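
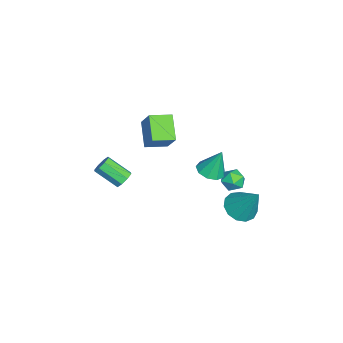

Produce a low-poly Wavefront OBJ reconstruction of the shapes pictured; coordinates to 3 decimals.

v -2.251 3.293 -0.124
v -1.617 3.647 -0.134
v -1.863 2.573 -0.966
v -1.229 2.927 -0.976
v -1.41 2.523 -0.401
v -1.65 2.968 0.119
v -1.83 3.252 -1.219
v -2.07 3.697 -0.699
v -1.357 3.622 -0.811
v -1.098 3.17 -0.306
v -2.382 3.05 -0.794
v -2.123 2.598 -0.289
v -3.033 -2.555 -2.019
v -2.681 -2.339 -1.598
v -3.034 -3.549 -0.68
v -3.387 -3.765 -1.101
v -3.105 -2.188 -1.563
v -3.458 -3.398 -0.645
v -3.487 -2.252 -1.795
v -3.841 -3.462 -0.876
v -3.603 -2.493 -2.158
v -3.957 -3.704 -1.24
v -3.386 -2.771 -2.44
v -3.739 -3.981 -1.522
v -2.962 -2.922 -2.475
v -3.315 -4.132 -1.557
v -2.579 -2.858 -2.244
v -2.933 -4.068 -1.325
v -2.463 -2.616 -1.88
v -2.817 -3.827 -0.962
v -1.391 1.987 0.451
v -0.887 1.414 0.657
v -1.369 2.553 1.969
v -0.614 1.85 0.491
v -0.705 2.349 0.306
v -1.116 2.679 0.189
v -1.657 2.685 0.194
v -2.073 2.364 0.321
v -2.17 1.867 0.508
v -1.903 1.425 0.668
v -1.396 1.247 0.728
v -2.384 3.522 -3.3
v -1.466 3.336 -3.588
v -1.656 4.458 -1.58
v -1.599 3.828 -3.8
v -1.981 4.224 -3.853
v -2.491 4.396 -3.731
v -2.967 4.291 -3.472
v -3.259 3.942 -3.158
v -3.272 3.459 -2.89
v -3.004 2.997 -2.752
v -2.539 2.701 -2.788
v -2.025 2.666 -2.987
v -1.625 2.903 -3.285
v -3.102 -1.492 0.654
v -4.37 -1.757 1.61
v -3.489 -0.329 0.462
v -4.757 -0.595 1.418
v -2.263 -1.005 1.902
v -3.531 -1.271 2.858
v -2.65 0.157 1.71
v -3.918 -0.108 2.666
f 1 12 6
f 1 6 2
f 1 2 8
f 1 8 11
f 1 11 12
f 2 6 10
f 6 12 5
f 12 11 3
f 11 8 7
f 8 2 9
f 4 10 5
f 4 5 3
f 4 3 7
f 4 7 9
f 4 9 10
f 5 10 6
f 3 5 12
f 7 3 11
f 9 7 8
f 10 9 2
f 14 13 17
f 14 17 15
f 15 17 18
f 15 18 16
f 17 13 19
f 17 19 18
f 18 19 20
f 18 20 16
f 19 13 21
f 19 21 20
f 20 21 22
f 20 22 16
f 21 13 23
f 21 23 22
f 22 23 24
f 22 24 16
f 23 13 25
f 23 25 24
f 24 25 26
f 24 26 16
f 25 13 27
f 25 27 26
f 26 27 28
f 26 28 16
f 27 13 29
f 27 29 28
f 28 29 30
f 28 30 16
f 29 13 14
f 29 14 30
f 30 14 15
f 30 15 16
f 32 31 34
f 32 34 33
f 34 31 35
f 34 35 33
f 35 31 36
f 35 36 33
f 36 31 37
f 36 37 33
f 37 31 38
f 37 38 33
f 38 31 39
f 38 39 33
f 39 31 40
f 39 40 33
f 40 31 41
f 40 41 33
f 41 31 32
f 41 32 33
f 43 42 45
f 43 45 44
f 45 42 46
f 45 46 44
f 46 42 47
f 46 47 44
f 47 42 48
f 47 48 44
f 48 42 49
f 48 49 44
f 49 42 50
f 49 50 44
f 50 42 51
f 50 51 44
f 51 42 52
f 51 52 44
f 52 42 53
f 52 53 44
f 53 42 54
f 53 54 44
f 54 42 43
f 54 43 44
f 56 58 55
f 59 56 55
f 55 58 57
f 57 59 55
f 56 62 58
f 60 56 59
f 60 62 56
f 58 62 57
f 61 59 57
f 57 62 61
f 61 60 59
f 62 60 61



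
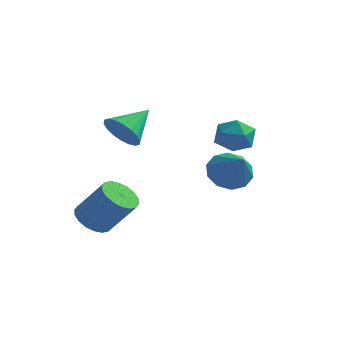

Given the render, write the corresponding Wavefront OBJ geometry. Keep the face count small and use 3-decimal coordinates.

v -2.001 -1.937 0.619
v -1.264 -1.854 0.025
v -1.459 -0.563 1.481
v -1.562 -1.62 -0.162
v -1.947 -1.448 -0.194
v -2.342 -1.372 -0.065
v -2.67 -1.409 0.199
v -2.866 -1.55 0.546
v -2.89 -1.768 0.908
v -2.738 -2.019 1.212
v -2.44 -2.254 1.399
v -2.055 -2.426 1.431
v -1.66 -2.501 1.302
v -1.332 -2.464 1.038
v -1.136 -2.323 0.691
v -1.112 -2.106 0.329
v -2.724 -3.135 -3.874
v -2.271 -2.466 -4.271
v -1.063 -2.376 -2.743
v -1.516 -3.045 -2.346
v -2.552 -2.272 -4.061
v -1.344 -2.182 -2.533
v -2.866 -2.248 -3.814
v -1.658 -2.158 -2.286
v -3.152 -2.4 -3.579
v -1.944 -2.311 -2.051
v -3.354 -2.698 -3.402
v -2.146 -2.608 -1.874
v -3.43 -3.082 -3.319
v -2.222 -2.993 -1.791
v -3.367 -3.477 -3.345
v -2.159 -3.387 -1.817
v -3.177 -3.804 -3.477
v -1.969 -3.714 -1.949
v -2.896 -3.998 -3.687
v -1.688 -3.908 -2.159
v -2.582 -4.022 -3.934
v -1.374 -3.932 -2.406
v -2.296 -3.869 -4.169
v -1.088 -3.78 -2.641
v -2.094 -3.572 -4.346
v -0.886 -3.482 -2.818
v -2.018 -3.187 -4.429
v -0.81 -3.098 -2.901
v -2.081 -2.793 -4.403
v -0.873 -2.703 -2.875
v 1.827 -1.145 1.386
v 2.416 -0.431 1.356
v 2.704 -1.909 0.444
v 3.293 -1.195 0.414
v 3.207 -1.691 1.19
v 2.665 -1.219 1.772
v 2.455 -1.121 0.028
v 1.913 -0.649 0.61
v 2.804 -0.417 0.516
v 3.268 -0.769 1.235
v 1.852 -1.571 0.565
v 2.316 -1.923 1.284
v 1.327 1.235 -2.143
v 2.182 1.671 -2.518
v 2.333 0.265 -0.977
v 1.971 2.031 -2.037
v 1.515 2.087 -1.597
v 0.987 1.818 -1.365
v 0.588 1.325 -1.431
v 0.472 0.798 -1.769
v 0.683 0.438 -2.25
v 1.139 0.382 -2.69
v 1.667 0.652 -2.921
v 2.066 1.144 -2.855
f 2 1 4
f 2 4 3
f 4 1 5
f 4 5 3
f 5 1 6
f 5 6 3
f 6 1 7
f 6 7 3
f 7 1 8
f 7 8 3
f 8 1 9
f 8 9 3
f 9 1 10
f 9 10 3
f 10 1 11
f 10 11 3
f 11 1 12
f 11 12 3
f 12 1 13
f 12 13 3
f 13 1 14
f 13 14 3
f 14 1 15
f 14 15 3
f 15 1 16
f 15 16 3
f 16 1 2
f 16 2 3
f 18 17 21
f 18 21 19
f 19 21 22
f 19 22 20
f 21 17 23
f 21 23 22
f 22 23 24
f 22 24 20
f 23 17 25
f 23 25 24
f 24 25 26
f 24 26 20
f 25 17 27
f 25 27 26
f 26 27 28
f 26 28 20
f 27 17 29
f 27 29 28
f 28 29 30
f 28 30 20
f 29 17 31
f 29 31 30
f 30 31 32
f 30 32 20
f 31 17 33
f 31 33 32
f 32 33 34
f 32 34 20
f 33 17 35
f 33 35 34
f 34 35 36
f 34 36 20
f 35 17 37
f 35 37 36
f 36 37 38
f 36 38 20
f 37 17 39
f 37 39 38
f 38 39 40
f 38 40 20
f 39 17 41
f 39 41 40
f 40 41 42
f 40 42 20
f 41 17 43
f 41 43 42
f 42 43 44
f 42 44 20
f 43 17 45
f 43 45 44
f 44 45 46
f 44 46 20
f 45 17 18
f 45 18 46
f 46 18 19
f 46 19 20
f 47 58 52
f 47 52 48
f 47 48 54
f 47 54 57
f 47 57 58
f 48 52 56
f 52 58 51
f 58 57 49
f 57 54 53
f 54 48 55
f 50 56 51
f 50 51 49
f 50 49 53
f 50 53 55
f 50 55 56
f 51 56 52
f 49 51 58
f 53 49 57
f 55 53 54
f 56 55 48
f 60 59 62
f 60 62 61
f 62 59 63
f 62 63 61
f 63 59 64
f 63 64 61
f 64 59 65
f 64 65 61
f 65 59 66
f 65 66 61
f 66 59 67
f 66 67 61
f 67 59 68
f 67 68 61
f 68 59 69
f 68 69 61
f 69 59 70
f 69 70 61
f 70 59 60
f 70 60 61



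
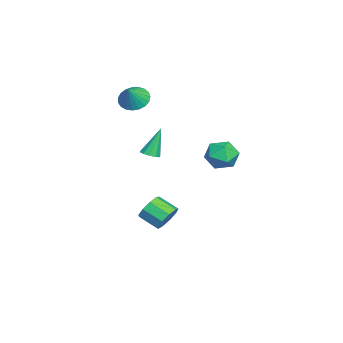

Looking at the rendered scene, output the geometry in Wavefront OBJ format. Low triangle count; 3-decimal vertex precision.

v 0.281 -0.832 0.812
v 0.831 -0.791 0.956
v -0.201 -0.308 2.508
v 0.728 -0.479 0.83
v 0.454 -0.302 0.697
v 0.114 -0.327 0.608
v -0.162 -0.546 0.597
v -0.269 -0.874 0.668
v -0.165 -1.186 0.794
v 0.109 -1.363 0.927
v 0.449 -1.338 1.016
v 0.725 -1.119 1.027
v 0.211 0.086 -3.996
v 0.881 -0.374 -4.306
v 0.439 -1.445 -3.675
v -0.231 -0.986 -3.364
v 1.028 -0.127 -3.785
v 0.586 -1.198 -3.153
v 0.792 0.219 -3.362
v 0.35 -0.852 -2.731
v 0.285 0.503 -3.236
v -0.157 -0.568 -2.604
v -0.257 0.592 -3.465
v -0.699 -0.48 -2.834
v -0.58 0.443 -3.943
v -1.022 -0.628 -3.311
v -0.533 0.128 -4.445
v -0.975 -0.944 -3.813
v -0.137 -0.208 -4.737
v -0.579 -1.279 -4.105
v 0.421 -0.406 -4.682
v -0.021 -1.477 -4.051
v 2.43 3.71 2.082
v 3.25 4.033 2.528
v 3.03 2.227 2.052
v 3.85 2.55 2.498
v 2.995 2.524 2.994
v 2.625 3.44 3.012
v 3.655 2.82 1.568
v 3.285 3.736 1.586
v 4.008 3.483 2.211
v 3.6 3.3 3.092
v 2.68 2.96 1.488
v 2.272 2.777 2.369
v -4.121 -2.226 2.923
v -3.527 -2.583 2.333
v -3.239 -2.434 3.937
v -3.433 -2.216 2.327
v -3.459 -1.851 2.424
v -3.599 -1.551 2.607
v -3.829 -1.368 2.845
v -4.11 -1.333 3.096
v -4.393 -1.453 3.317
v -4.628 -1.706 3.47
v -4.776 -2.049 3.529
v -4.811 -2.423 3.482
v -4.726 -2.763 3.339
v -4.537 -3.01 3.124
v -4.276 -3.122 2.874
v -3.988 -3.078 2.633
v -3.723 -2.888 2.441
f 2 1 4
f 2 4 3
f 4 1 5
f 4 5 3
f 5 1 6
f 5 6 3
f 6 1 7
f 6 7 3
f 7 1 8
f 7 8 3
f 8 1 9
f 8 9 3
f 9 1 10
f 9 10 3
f 10 1 11
f 10 11 3
f 11 1 12
f 11 12 3
f 12 1 2
f 12 2 3
f 14 13 17
f 14 17 15
f 15 17 18
f 15 18 16
f 17 13 19
f 17 19 18
f 18 19 20
f 18 20 16
f 19 13 21
f 19 21 20
f 20 21 22
f 20 22 16
f 21 13 23
f 21 23 22
f 22 23 24
f 22 24 16
f 23 13 25
f 23 25 24
f 24 25 26
f 24 26 16
f 25 13 27
f 25 27 26
f 26 27 28
f 26 28 16
f 27 13 29
f 27 29 28
f 28 29 30
f 28 30 16
f 29 13 31
f 29 31 30
f 30 31 32
f 30 32 16
f 31 13 14
f 31 14 32
f 32 14 15
f 32 15 16
f 33 44 38
f 33 38 34
f 33 34 40
f 33 40 43
f 33 43 44
f 34 38 42
f 38 44 37
f 44 43 35
f 43 40 39
f 40 34 41
f 36 42 37
f 36 37 35
f 36 35 39
f 36 39 41
f 36 41 42
f 37 42 38
f 35 37 44
f 39 35 43
f 41 39 40
f 42 41 34
f 46 45 48
f 46 48 47
f 48 45 49
f 48 49 47
f 49 45 50
f 49 50 47
f 50 45 51
f 50 51 47
f 51 45 52
f 51 52 47
f 52 45 53
f 52 53 47
f 53 45 54
f 53 54 47
f 54 45 55
f 54 55 47
f 55 45 56
f 55 56 47
f 56 45 57
f 56 57 47
f 57 45 58
f 57 58 47
f 58 45 59
f 58 59 47
f 59 45 60
f 59 60 47
f 60 45 61
f 60 61 47
f 61 45 46
f 61 46 47



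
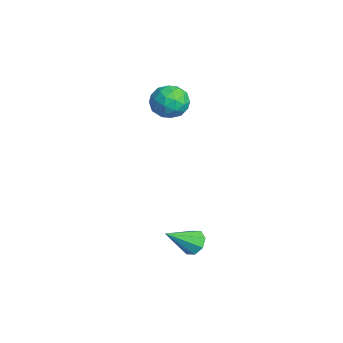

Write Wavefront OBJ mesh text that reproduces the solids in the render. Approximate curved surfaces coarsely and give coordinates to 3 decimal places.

v -3.388 2.073 0.673
v -3.049 2.506 1.131
v -2.911 1.154 1.189
v -2.572 1.587 1.647
v -3.283 1.515 1.681
v -3.578 2.083 1.363
v -2.382 1.577 0.957
v -2.677 2.145 0.639
v -2.428 2.199 1.307
v -2.985 2.161 1.754
v -2.975 1.499 0.566
v -3.532 1.461 1.013
v -3.261 2.37 0.857
v -2.699 1.29 1.463
v -3.117 1.248 1.483
v -2.918 1.502 1.752
v -3.571 2.122 0.993
v -3.372 2.376 1.262
v -3.509 1.794 1.585
v -2.588 1.284 1.058
v -2.389 1.538 1.327
v -3.042 2.158 0.568
v -2.843 2.412 0.837
v -2.451 1.866 0.735
v -2.696 2.444 1.229
v -2.416 1.904 1.532
v -2.304 1.898 1.127
v -2.478 2.232 0.94
v -3.024 2.422 1.492
v -2.743 1.881 1.795
v -3.161 1.839 1.816
v -3.334 2.173 1.628
v -2.658 2.241 1.595
v -3.217 1.779 0.525
v -2.936 1.238 0.828
v -2.626 1.487 0.692
v -2.799 1.821 0.504
v -3.544 1.756 0.788
v -3.264 1.216 1.091
v -3.482 1.428 1.38
v -3.656 1.762 1.193
v -3.302 1.419 0.725
v 1.206 1.648 -2.783
v 1.641 1.581 -3.021
v 1.474 0.672 -2.017
v 1.672 1.822 -2.725
v 1.43 1.961 -2.463
v 1.057 1.917 -2.388
v 0.772 1.716 -2.545
v 0.741 1.475 -2.841
v 0.982 1.336 -3.103
v 1.355 1.38 -3.178
f 1 38 17
f 38 12 41
f 17 41 6
f 38 41 17
f 1 17 13
f 17 6 18
f 13 18 2
f 17 18 13
f 1 13 22
f 13 2 23
f 22 23 8
f 13 23 22
f 1 22 34
f 22 8 37
f 34 37 11
f 22 37 34
f 1 34 38
f 34 11 42
f 38 42 12
f 34 42 38
f 2 18 29
f 18 6 32
f 29 32 10
f 18 32 29
f 6 41 19
f 41 12 40
f 19 40 5
f 41 40 19
f 12 42 39
f 42 11 35
f 39 35 3
f 42 35 39
f 11 37 36
f 37 8 24
f 36 24 7
f 37 24 36
f 8 23 28
f 23 2 25
f 28 25 9
f 23 25 28
f 4 30 16
f 30 10 31
f 16 31 5
f 30 31 16
f 4 16 14
f 16 5 15
f 14 15 3
f 16 15 14
f 4 14 21
f 14 3 20
f 21 20 7
f 14 20 21
f 4 21 26
f 21 7 27
f 26 27 9
f 21 27 26
f 4 26 30
f 26 9 33
f 30 33 10
f 26 33 30
f 5 31 19
f 31 10 32
f 19 32 6
f 31 32 19
f 3 15 39
f 15 5 40
f 39 40 12
f 15 40 39
f 7 20 36
f 20 3 35
f 36 35 11
f 20 35 36
f 9 27 28
f 27 7 24
f 28 24 8
f 27 24 28
f 10 33 29
f 33 9 25
f 29 25 2
f 33 25 29
f 44 43 46
f 44 46 45
f 46 43 47
f 46 47 45
f 47 43 48
f 47 48 45
f 48 43 49
f 48 49 45
f 49 43 50
f 49 50 45
f 50 43 51
f 50 51 45
f 51 43 52
f 51 52 45
f 52 43 44
f 52 44 45



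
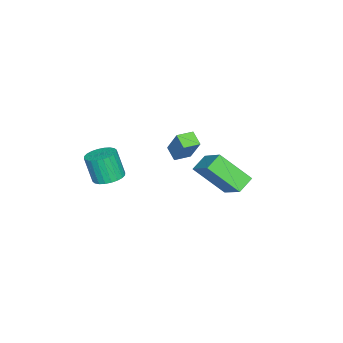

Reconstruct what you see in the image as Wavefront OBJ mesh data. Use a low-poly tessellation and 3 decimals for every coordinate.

v -1.167 1.994 -0.363
v -1.998 2.306 0.098
v -1.375 3.54 -1.784
v -2.205 3.852 -1.322
v -0.175 3.088 0.682
v -1.005 3.4 1.144
v -0.382 4.634 -0.738
v -1.213 4.946 -0.277
v 3.48 -0.304 1.679
v 3.896 0.301 1.913
v 3.776 -0.152 3.296
v 3.36 -0.756 3.061
v 3.618 0.413 1.925
v 3.497 -0.04 3.308
v 3.318 0.416 1.9
v 3.198 -0.037 3.283
v 3.044 0.309 1.841
v 2.923 -0.143 3.224
v 2.835 0.11 1.758
v 2.715 -0.343 3.14
v 2.725 -0.153 1.662
v 2.605 -0.606 3.045
v 2.73 -0.439 1.569
v 2.61 -0.891 2.952
v 2.849 -0.704 1.493
v 2.729 -1.157 2.875
v 3.064 -0.908 1.444
v 2.944 -1.361 2.827
v 3.343 -1.02 1.432
v 3.222 -1.473 2.815
v 3.642 -1.023 1.457
v 3.522 -1.476 2.84
v 3.917 -0.917 1.516
v 3.796 -1.369 2.899
v 4.125 -0.717 1.6
v 4.005 -1.17 2.982
v 4.235 -0.454 1.695
v 4.115 -0.907 3.078
v 4.23 -0.169 1.788
v 4.11 -0.621 3.171
v 4.111 0.097 1.865
v 3.991 -0.356 3.247
v -3.057 1.188 -0.947
v -3.554 0.635 -0.516
v -2.602 1.85 0.425
v -3.098 1.296 0.857
v -2.362 0.604 -0.897
v -2.858 0.05 -0.465
v -1.906 1.265 0.476
v -2.403 0.712 0.907
f 2 4 1
f 5 2 1
f 1 4 3
f 3 5 1
f 2 8 4
f 6 2 5
f 6 8 2
f 4 8 3
f 7 5 3
f 3 8 7
f 7 6 5
f 8 6 7
f 10 9 13
f 10 13 11
f 11 13 14
f 11 14 12
f 13 9 15
f 13 15 14
f 14 15 16
f 14 16 12
f 15 9 17
f 15 17 16
f 16 17 18
f 16 18 12
f 17 9 19
f 17 19 18
f 18 19 20
f 18 20 12
f 19 9 21
f 19 21 20
f 20 21 22
f 20 22 12
f 21 9 23
f 21 23 22
f 22 23 24
f 22 24 12
f 23 9 25
f 23 25 24
f 24 25 26
f 24 26 12
f 25 9 27
f 25 27 26
f 26 27 28
f 26 28 12
f 27 9 29
f 27 29 28
f 28 29 30
f 28 30 12
f 29 9 31
f 29 31 30
f 30 31 32
f 30 32 12
f 31 9 33
f 31 33 32
f 32 33 34
f 32 34 12
f 33 9 35
f 33 35 34
f 34 35 36
f 34 36 12
f 35 9 37
f 35 37 36
f 36 37 38
f 36 38 12
f 37 9 39
f 37 39 38
f 38 39 40
f 38 40 12
f 39 9 41
f 39 41 40
f 40 41 42
f 40 42 12
f 41 9 10
f 41 10 42
f 42 10 11
f 42 11 12
f 44 46 43
f 47 44 43
f 43 46 45
f 45 47 43
f 44 50 46
f 48 44 47
f 48 50 44
f 46 50 45
f 49 47 45
f 45 50 49
f 49 48 47
f 50 48 49



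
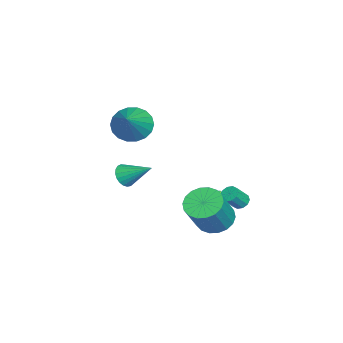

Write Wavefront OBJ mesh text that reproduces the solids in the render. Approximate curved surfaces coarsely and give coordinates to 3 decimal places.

v 0.204 3.61 -2.555
v 0.542 3.978 -2.549
v 1.074 3.478 -1.74
v 0.736 3.11 -1.745
v 0.315 4.054 -2.353
v 0.847 3.554 -1.544
v 0.046 3.96 -2.234
v 0.578 3.46 -1.425
v -0.163 3.733 -2.238
v 0.369 3.232 -1.429
v -0.232 3.458 -2.362
v 0.3 2.958 -1.553
v -0.134 3.242 -2.56
v 0.398 2.742 -1.751
v 0.093 3.166 -2.756
v 0.625 2.666 -1.947
v 0.362 3.26 -2.875
v 0.894 2.76 -2.066
v 0.571 3.488 -2.871
v 1.103 2.987 -2.062
v 0.64 3.762 -2.747
v 1.172 3.262 -1.938
v -1.821 -2.37 -2.45
v -1.36 -2.776 -2.074
v -1.339 -0.95 -1.51
v -1.19 -2.683 -2.302
v -1.129 -2.535 -2.556
v -1.187 -2.36 -2.791
v -1.356 -2.186 -2.967
v -1.605 -2.044 -3.054
v -1.891 -1.958 -3.036
v -2.165 -1.944 -2.917
v -2.38 -2.003 -2.717
v -2.498 -2.126 -2.471
v -2.5 -2.291 -2.221
v -2.383 -2.469 -2.011
v -2.17 -2.631 -1.877
v -1.897 -2.747 -1.841
v -1.61 -2.798 -1.911
v 3.188 2.727 -1.924
v 3.876 3.358 -2.224
v 5.019 2.925 -0.516
v 4.332 2.293 -0.216
v 3.612 3.608 -1.983
v 4.755 3.175 -0.276
v 3.264 3.684 -1.731
v 4.407 3.251 -0.024
v 2.901 3.571 -1.517
v 4.044 3.138 0.19
v 2.595 3.29 -1.384
v 3.739 2.857 0.324
v 2.407 2.897 -1.357
v 3.55 2.464 0.35
v 2.374 2.471 -1.443
v 3.517 2.038 0.265
v 2.501 2.095 -1.624
v 3.644 1.662 0.084
v 2.765 1.845 -1.864
v 3.908 1.412 -0.157
v 3.113 1.769 -2.116
v 4.256 1.336 -0.409
v 3.476 1.882 -2.33
v 4.619 1.449 -0.623
v 3.781 2.163 -2.464
v 4.925 1.73 -0.756
v 3.97 2.556 -2.49
v 5.113 2.123 -0.783
v 4.003 2.982 -2.405
v 5.146 2.549 -0.697
v 1.17 -1.481 2.914
v 1.79 -1.634 2.093
v 2.91 -1.459 4.226
v 1.765 -1.173 2.119
v 1.623 -0.772 2.302
v 1.39 -0.512 2.606
v 1.114 -0.444 2.971
v 0.849 -0.581 3.325
v 0.647 -0.896 3.597
v 0.549 -1.327 3.734
v 0.574 -1.788 3.709
v 0.717 -2.189 3.526
v 0.949 -2.449 3.222
v 1.225 -2.518 2.857
v 1.49 -2.381 2.503
v 1.692 -2.065 2.231
v 0.309 3.063 -2.73
v 0.721 2.491 -3.279
v -0.761 2.109 -2.541
v -0.349 1.537 -3.09
v 0.003 1.72 -2.289
v 0.665 2.31 -2.406
v -0.705 2.29 -3.414
v -0.043 2.88 -3.531
v 0.095 2.014 -3.702
v 0.532 1.661 -3.007
v -0.572 2.939 -2.813
v -0.135 2.586 -2.118
f 2 1 5
f 2 5 3
f 3 5 6
f 3 6 4
f 5 1 7
f 5 7 6
f 6 7 8
f 6 8 4
f 7 1 9
f 7 9 8
f 8 9 10
f 8 10 4
f 9 1 11
f 9 11 10
f 10 11 12
f 10 12 4
f 11 1 13
f 11 13 12
f 12 13 14
f 12 14 4
f 13 1 15
f 13 15 14
f 14 15 16
f 14 16 4
f 15 1 17
f 15 17 16
f 16 17 18
f 16 18 4
f 17 1 19
f 17 19 18
f 18 19 20
f 18 20 4
f 19 1 21
f 19 21 20
f 20 21 22
f 20 22 4
f 21 1 2
f 21 2 22
f 22 2 3
f 22 3 4
f 24 23 26
f 24 26 25
f 26 23 27
f 26 27 25
f 27 23 28
f 27 28 25
f 28 23 29
f 28 29 25
f 29 23 30
f 29 30 25
f 30 23 31
f 30 31 25
f 31 23 32
f 31 32 25
f 32 23 33
f 32 33 25
f 33 23 34
f 33 34 25
f 34 23 35
f 34 35 25
f 35 23 36
f 35 36 25
f 36 23 37
f 36 37 25
f 37 23 38
f 37 38 25
f 38 23 39
f 38 39 25
f 39 23 24
f 39 24 25
f 41 40 44
f 41 44 42
f 42 44 45
f 42 45 43
f 44 40 46
f 44 46 45
f 45 46 47
f 45 47 43
f 46 40 48
f 46 48 47
f 47 48 49
f 47 49 43
f 48 40 50
f 48 50 49
f 49 50 51
f 49 51 43
f 50 40 52
f 50 52 51
f 51 52 53
f 51 53 43
f 52 40 54
f 52 54 53
f 53 54 55
f 53 55 43
f 54 40 56
f 54 56 55
f 55 56 57
f 55 57 43
f 56 40 58
f 56 58 57
f 57 58 59
f 57 59 43
f 58 40 60
f 58 60 59
f 59 60 61
f 59 61 43
f 60 40 62
f 60 62 61
f 61 62 63
f 61 63 43
f 62 40 64
f 62 64 63
f 63 64 65
f 63 65 43
f 64 40 66
f 64 66 65
f 65 66 67
f 65 67 43
f 66 40 68
f 66 68 67
f 67 68 69
f 67 69 43
f 68 40 41
f 68 41 69
f 69 41 42
f 69 42 43
f 71 70 73
f 71 73 72
f 73 70 74
f 73 74 72
f 74 70 75
f 74 75 72
f 75 70 76
f 75 76 72
f 76 70 77
f 76 77 72
f 77 70 78
f 77 78 72
f 78 70 79
f 78 79 72
f 79 70 80
f 79 80 72
f 80 70 81
f 80 81 72
f 81 70 82
f 81 82 72
f 82 70 83
f 82 83 72
f 83 70 84
f 83 84 72
f 84 70 85
f 84 85 72
f 85 70 71
f 85 71 72
f 86 97 91
f 86 91 87
f 86 87 93
f 86 93 96
f 86 96 97
f 87 91 95
f 91 97 90
f 97 96 88
f 96 93 92
f 93 87 94
f 89 95 90
f 89 90 88
f 89 88 92
f 89 92 94
f 89 94 95
f 90 95 91
f 88 90 97
f 92 88 96
f 94 92 93
f 95 94 87



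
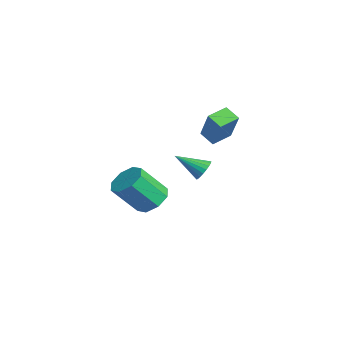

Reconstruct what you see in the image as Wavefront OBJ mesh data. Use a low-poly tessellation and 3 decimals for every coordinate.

v 0.401 0.324 1.463
v 1.512 0.408 3.148
v -0.091 1.384 1.735
v 1.02 1.468 3.42
v 1.1 0.772 0.98
v 2.211 0.856 2.665
v 0.608 1.832 1.252
v 1.719 1.916 2.937
v -2.124 -1.543 -4.258
v -1.065 -1.486 -4.228
v -1.038 -2.881 -2.553
v -2.096 -2.937 -2.582
v -1.419 -0.928 -3.757
v -1.392 -2.323 -2.082
v -2.186 -0.73 -3.58
v -2.159 -2.125 -1.905
v -2.916 -1.008 -3.799
v -2.889 -2.402 -2.124
v -3.182 -1.599 -4.287
v -3.155 -2.994 -2.612
v -2.828 -2.157 -4.758
v -2.801 -3.552 -3.083
v -2.061 -2.355 -4.935
v -2.034 -3.75 -3.26
v -1.331 -2.078 -4.716
v -1.304 -3.472 -3.041
v 3.297 -0.266 0.311
v 3.502 0.022 0.868
v 2.743 -1.574 1.189
v 3.245 0.116 0.846
v 2.997 0.144 0.732
v 2.801 0.101 0.545
v 2.691 -0.005 0.317
v 2.685 -0.157 0.088
v 2.786 -0.327 -0.102
v 2.974 -0.487 -0.221
v 3.219 -0.609 -0.248
v 3.477 -0.671 -0.179
v 3.704 -0.664 -0.024
v 3.86 -0.587 0.188
v 3.92 -0.456 0.421
v 3.871 -0.291 0.635
v 3.723 -0.122 0.794
f 2 4 1
f 5 2 1
f 1 4 3
f 3 5 1
f 2 8 4
f 6 2 5
f 6 8 2
f 4 8 3
f 7 5 3
f 3 8 7
f 7 6 5
f 8 6 7
f 10 9 13
f 10 13 11
f 11 13 14
f 11 14 12
f 13 9 15
f 13 15 14
f 14 15 16
f 14 16 12
f 15 9 17
f 15 17 16
f 16 17 18
f 16 18 12
f 17 9 19
f 17 19 18
f 18 19 20
f 18 20 12
f 19 9 21
f 19 21 20
f 20 21 22
f 20 22 12
f 21 9 23
f 21 23 22
f 22 23 24
f 22 24 12
f 23 9 25
f 23 25 24
f 24 25 26
f 24 26 12
f 25 9 10
f 25 10 26
f 26 10 11
f 26 11 12
f 28 27 30
f 28 30 29
f 30 27 31
f 30 31 29
f 31 27 32
f 31 32 29
f 32 27 33
f 32 33 29
f 33 27 34
f 33 34 29
f 34 27 35
f 34 35 29
f 35 27 36
f 35 36 29
f 36 27 37
f 36 37 29
f 37 27 38
f 37 38 29
f 38 27 39
f 38 39 29
f 39 27 40
f 39 40 29
f 40 27 41
f 40 41 29
f 41 27 42
f 41 42 29
f 42 27 43
f 42 43 29
f 43 27 28
f 43 28 29



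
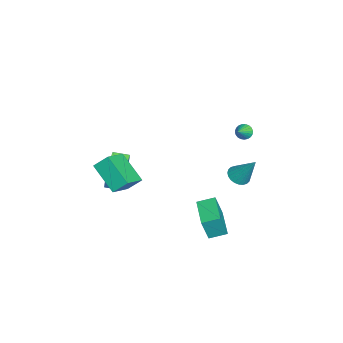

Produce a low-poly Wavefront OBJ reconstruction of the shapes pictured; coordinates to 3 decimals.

v -4.251 3.277 2.097
v -3.988 3.107 1.608
v -3.409 3.003 2.643
v -3.922 3.339 1.623
v -3.914 3.56 1.719
v -3.963 3.732 1.881
v -4.062 3.825 2.08
v -4.194 3.823 2.282
v -4.336 3.727 2.452
v -4.463 3.553 2.56
v -4.553 3.331 2.589
v -4.591 3.1 2.532
v -4.57 2.899 2.4
v -4.494 2.764 2.215
v -4.376 2.717 2.01
v -4.236 2.767 1.82
v -4.099 2.905 1.678
v 2.07 1.746 -1.149
v 2.34 1.35 0.357
v 1.803 2.805 -0.822
v 2.072 2.409 0.683
v 4.128 2.331 -1.363
v 4.397 1.935 0.142
v 3.86 3.39 -1.037
v 4.13 2.994 0.469
v -2.867 3.179 -0.927
v -2.283 3.513 -1.322
v -2.273 4.241 0.847
v -2.507 3.714 -1.367
v -2.786 3.833 -1.345
v -3.077 3.853 -1.259
v -3.337 3.77 -1.123
v -3.524 3.597 -0.957
v -3.612 3.361 -0.786
v -3.586 3.097 -0.637
v -3.451 2.846 -0.532
v -3.226 2.645 -0.487
v -2.947 2.526 -0.509
v -2.656 2.506 -0.594
v -2.396 2.589 -0.73
v -2.209 2.761 -0.897
v -2.121 2.998 -1.067
v -2.147 3.262 -1.217
v -1.732 -4.497 -0.316
v -1.109 -4.219 1.628
v -1.739 -3.458 -0.462
v -1.116 -3.179 1.481
v -0.064 -4.561 -0.841
v 0.559 -4.282 1.102
v -0.071 -3.521 -0.988
v 0.552 -3.243 0.956
v 2.617 -3.734 3.42
v 2.537 -2.899 4.221
v 3.779 -2.408 2.155
v 3.698 -1.573 2.956
v 4.082 -4.307 4.164
v 4.001 -3.472 4.965
v 5.243 -2.981 2.899
v 5.163 -2.146 3.7
f 2 1 4
f 2 4 3
f 4 1 5
f 4 5 3
f 5 1 6
f 5 6 3
f 6 1 7
f 6 7 3
f 7 1 8
f 7 8 3
f 8 1 9
f 8 9 3
f 9 1 10
f 9 10 3
f 10 1 11
f 10 11 3
f 11 1 12
f 11 12 3
f 12 1 13
f 12 13 3
f 13 1 14
f 13 14 3
f 14 1 15
f 14 15 3
f 15 1 16
f 15 16 3
f 16 1 17
f 16 17 3
f 17 1 2
f 17 2 3
f 19 21 18
f 22 19 18
f 18 21 20
f 20 22 18
f 19 25 21
f 23 19 22
f 23 25 19
f 21 25 20
f 24 22 20
f 20 25 24
f 24 23 22
f 25 23 24
f 27 26 29
f 27 29 28
f 29 26 30
f 29 30 28
f 30 26 31
f 30 31 28
f 31 26 32
f 31 32 28
f 32 26 33
f 32 33 28
f 33 26 34
f 33 34 28
f 34 26 35
f 34 35 28
f 35 26 36
f 35 36 28
f 36 26 37
f 36 37 28
f 37 26 38
f 37 38 28
f 38 26 39
f 38 39 28
f 39 26 40
f 39 40 28
f 40 26 41
f 40 41 28
f 41 26 42
f 41 42 28
f 42 26 43
f 42 43 28
f 43 26 27
f 43 27 28
f 45 47 44
f 48 45 44
f 44 47 46
f 46 48 44
f 45 51 47
f 49 45 48
f 49 51 45
f 47 51 46
f 50 48 46
f 46 51 50
f 50 49 48
f 51 49 50
f 53 55 52
f 56 53 52
f 52 55 54
f 54 56 52
f 53 59 55
f 57 53 56
f 57 59 53
f 55 59 54
f 58 56 54
f 54 59 58
f 58 57 56
f 59 57 58



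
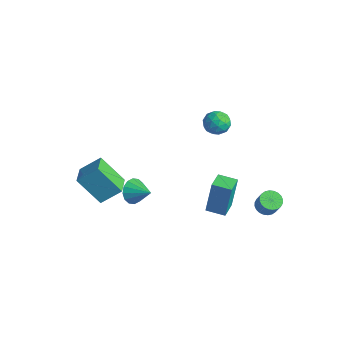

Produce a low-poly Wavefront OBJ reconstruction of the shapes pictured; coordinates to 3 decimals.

v 2.994 0.269 0.017
v 2.97 0.657 1.897
v 3.846 0.872 -0.097
v 3.822 1.26 1.783
v 3.678 -0.66 0.217
v 3.654 -0.272 2.097
v 4.53 -0.057 0.103
v 4.506 0.331 1.983
v 1.02 -3.216 1.178
v 1.398 -3.434 0.531
v 2.1 -2.904 1.702
v 1.312 -3.043 0.475
v 1.148 -2.699 0.608
v 0.95 -2.493 0.893
v 0.771 -2.481 1.255
v 0.658 -2.666 1.596
v 0.643 -2.998 1.825
v 0.729 -3.388 1.88
v 0.893 -3.733 1.748
v 1.091 -3.939 1.462
v 1.27 -3.951 1.101
v 1.382 -3.766 0.76
v -0.302 2.21 3.287
v -0.028 2.637 2.683
v 0.808 2.363 3.897
v 1.082 2.79 3.293
v 0.51 3.078 3.752
v -0.177 2.984 3.375
v 0.957 2.016 3.205
v 0.27 1.922 2.828
v 0.749 2.517 2.632
v 0.473 3.173 2.97
v 0.307 1.827 3.61
v 0.031 2.483 3.948
v -0.263 2.41 2.931
v 1.043 2.59 3.649
v 0.706 2.759 3.919
v 0.867 3.01 3.563
v -0.35 2.614 3.339
v -0.189 2.865 2.983
v 0.127 3.124 3.612
v 0.969 2.135 3.597
v 1.13 2.386 3.241
v -0.087 1.99 3.017
v 0.074 2.241 2.661
v 0.653 1.876 2.968
v 0.355 2.591 2.546
v 1.008 2.68 2.905
v 0.934 2.225 2.853
v 0.531 2.17 2.631
v 0.193 2.976 2.745
v 0.845 3.066 3.104
v 0.509 3.236 3.374
v 0.106 3.18 3.152
v 0.65 2.906 2.715
v -0.065 1.934 3.476
v 0.587 2.024 3.835
v 0.674 1.82 3.428
v 0.271 1.764 3.206
v -0.228 2.32 3.675
v 0.425 2.409 4.034
v 0.249 2.83 3.949
v -0.154 2.775 3.727
v 0.13 2.094 3.865
v 3.497 3.442 -1.881
v 4.02 3.664 -2.154
v 4.506 3.6 -1.271
v 3.983 3.378 -0.999
v 3.912 3.872 -2.079
v 4.399 3.808 -1.197
v 3.742 4.015 -1.975
v 4.228 3.951 -1.092
v 3.534 4.07 -1.856
v 4.02 4.006 -0.974
v 3.32 4.03 -1.741
v 3.807 3.966 -0.859
v 3.133 3.901 -1.648
v 3.62 3.837 -0.765
v 3.002 3.701 -1.59
v 3.489 3.637 -0.707
v 2.946 3.462 -1.576
v 3.433 3.398 -0.693
v 2.974 3.22 -1.609
v 3.46 3.156 -0.726
v 3.081 3.012 -1.683
v 3.568 2.948 -0.801
v 3.252 2.869 -1.788
v 3.738 2.805 -0.905
v 3.46 2.814 -1.906
v 3.946 2.75 -1.024
v 3.673 2.854 -2.021
v 4.16 2.79 -1.139
v 3.86 2.983 -2.115
v 4.347 2.919 -1.232
v 3.991 3.183 -2.173
v 4.478 3.119 -1.29
v 4.047 3.422 -2.187
v 4.534 3.358 -1.304
v -2.069 -3.224 -2.236
v -3.142 -3.987 -0.717
v -3.097 -2.35 -2.523
v -4.17 -3.113 -1.005
v -1.49 -2.247 -1.335
v -2.563 -3.01 0.183
v -2.518 -1.373 -1.623
v -3.591 -2.136 -0.104
f 2 4 1
f 5 2 1
f 1 4 3
f 3 5 1
f 2 8 4
f 6 2 5
f 6 8 2
f 4 8 3
f 7 5 3
f 3 8 7
f 7 6 5
f 8 6 7
f 10 9 12
f 10 12 11
f 12 9 13
f 12 13 11
f 13 9 14
f 13 14 11
f 14 9 15
f 14 15 11
f 15 9 16
f 15 16 11
f 16 9 17
f 16 17 11
f 17 9 18
f 17 18 11
f 18 9 19
f 18 19 11
f 19 9 20
f 19 20 11
f 20 9 21
f 20 21 11
f 21 9 22
f 21 22 11
f 22 9 10
f 22 10 11
f 23 60 39
f 60 34 63
f 39 63 28
f 60 63 39
f 23 39 35
f 39 28 40
f 35 40 24
f 39 40 35
f 23 35 44
f 35 24 45
f 44 45 30
f 35 45 44
f 23 44 56
f 44 30 59
f 56 59 33
f 44 59 56
f 23 56 60
f 56 33 64
f 60 64 34
f 56 64 60
f 24 40 51
f 40 28 54
f 51 54 32
f 40 54 51
f 28 63 41
f 63 34 62
f 41 62 27
f 63 62 41
f 34 64 61
f 64 33 57
f 61 57 25
f 64 57 61
f 33 59 58
f 59 30 46
f 58 46 29
f 59 46 58
f 30 45 50
f 45 24 47
f 50 47 31
f 45 47 50
f 26 52 38
f 52 32 53
f 38 53 27
f 52 53 38
f 26 38 36
f 38 27 37
f 36 37 25
f 38 37 36
f 26 36 43
f 36 25 42
f 43 42 29
f 36 42 43
f 26 43 48
f 43 29 49
f 48 49 31
f 43 49 48
f 26 48 52
f 48 31 55
f 52 55 32
f 48 55 52
f 27 53 41
f 53 32 54
f 41 54 28
f 53 54 41
f 25 37 61
f 37 27 62
f 61 62 34
f 37 62 61
f 29 42 58
f 42 25 57
f 58 57 33
f 42 57 58
f 31 49 50
f 49 29 46
f 50 46 30
f 49 46 50
f 32 55 51
f 55 31 47
f 51 47 24
f 55 47 51
f 66 65 69
f 66 69 67
f 67 69 70
f 67 70 68
f 69 65 71
f 69 71 70
f 70 71 72
f 70 72 68
f 71 65 73
f 71 73 72
f 72 73 74
f 72 74 68
f 73 65 75
f 73 75 74
f 74 75 76
f 74 76 68
f 75 65 77
f 75 77 76
f 76 77 78
f 76 78 68
f 77 65 79
f 77 79 78
f 78 79 80
f 78 80 68
f 79 65 81
f 79 81 80
f 80 81 82
f 80 82 68
f 81 65 83
f 81 83 82
f 82 83 84
f 82 84 68
f 83 65 85
f 83 85 84
f 84 85 86
f 84 86 68
f 85 65 87
f 85 87 86
f 86 87 88
f 86 88 68
f 87 65 89
f 87 89 88
f 88 89 90
f 88 90 68
f 89 65 91
f 89 91 90
f 90 91 92
f 90 92 68
f 91 65 93
f 91 93 92
f 92 93 94
f 92 94 68
f 93 65 95
f 93 95 94
f 94 95 96
f 94 96 68
f 95 65 97
f 95 97 96
f 96 97 98
f 96 98 68
f 97 65 66
f 97 66 98
f 98 66 67
f 98 67 68
f 100 102 99
f 103 100 99
f 99 102 101
f 101 103 99
f 100 106 102
f 104 100 103
f 104 106 100
f 102 106 101
f 105 103 101
f 101 106 105
f 105 104 103
f 106 104 105



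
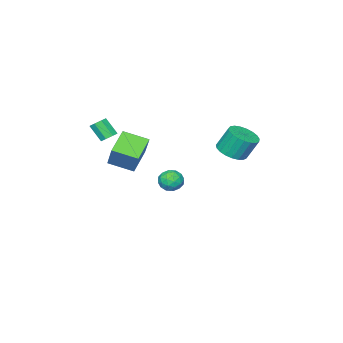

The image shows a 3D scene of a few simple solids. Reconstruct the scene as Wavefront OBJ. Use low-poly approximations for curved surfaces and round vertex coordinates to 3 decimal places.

v -3.267 -2.645 -3.316
v -2.641 -2.912 -2.898
v -3.179 -3.668 -4.102
v -2.553 -3.935 -3.684
v -3.282 -3.937 -3.357
v -3.336 -3.304 -2.871
v -2.484 -3.276 -4.129
v -2.538 -2.643 -3.643
v -2.157 -3.302 -3.4
v -2.65 -3.711 -2.923
v -3.17 -2.869 -4.077
v -3.663 -3.278 -3.6
v -2.961 -2.689 -3.038
v -2.859 -3.891 -3.962
v -3.287 -3.892 -3.77
v -2.919 -4.05 -3.524
v -3.37 -2.919 -3.022
v -3.002 -3.076 -2.776
v -3.38 -3.679 -3.046
v -2.818 -3.504 -4.224
v -2.45 -3.661 -3.978
v -2.901 -2.53 -3.476
v -2.533 -2.688 -3.23
v -2.44 -2.901 -3.954
v -2.309 -3.075 -3.087
v -2.257 -3.677 -3.549
v -2.217 -3.289 -3.811
v -2.248 -2.917 -3.526
v -2.599 -3.315 -2.807
v -2.548 -3.917 -3.269
v -2.976 -3.918 -3.077
v -3.008 -3.546 -2.791
v -2.315 -3.545 -3.102
v -3.272 -2.663 -3.731
v -3.221 -3.265 -4.193
v -2.812 -3.034 -4.209
v -2.844 -2.662 -3.923
v -3.563 -2.903 -3.451
v -3.511 -3.505 -3.913
v -3.572 -3.663 -3.474
v -3.603 -3.291 -3.189
v -3.505 -3.035 -3.898
v 2.579 -2.723 2.115
v 3.053 -2.497 2.241
v 3.155 -3.231 3.172
v 2.681 -3.457 3.045
v 2.734 -2.309 2.424
v 2.836 -3.043 3.355
v 2.324 -2.363 2.426
v 2.426 -3.097 3.357
v 2.064 -2.628 2.246
v 2.166 -3.363 3.177
v 2.105 -2.949 1.988
v 2.207 -3.683 2.919
v 2.424 -3.137 1.805
v 2.526 -3.871 2.736
v 2.834 -3.083 1.803
v 2.936 -3.817 2.734
v 3.094 -2.817 1.983
v 3.196 -3.552 2.914
v 0.948 -4.484 -1.049
v -0.483 -4.997 -0.245
v 0.212 -3.183 -1.53
v -1.22 -3.696 -0.726
v 1.46 -3.664 0.386
v 0.028 -4.177 1.19
v 0.723 -2.363 -0.095
v -0.708 -2.876 0.709
v -1.138 2.608 1.473
v -0.257 2.571 1.737
v -0.622 3.115 3.031
v -1.502 3.152 2.767
v -0.279 2.921 1.584
v -0.644 3.465 2.877
v -0.45 3.216 1.411
v -0.815 3.76 2.705
v -0.74 3.407 1.249
v -1.105 3.951 2.543
v -1.098 3.459 1.126
v -1.463 4.003 2.42
v -1.463 3.364 1.063
v -1.828 3.908 2.357
v -1.772 3.139 1.071
v -2.137 3.683 2.364
v -1.971 2.821 1.148
v -2.336 3.365 2.442
v -2.026 2.467 1.282
v -2.391 3.011 2.575
v -1.928 2.137 1.448
v -2.292 2.681 2.742
v -1.692 1.889 1.619
v -2.057 2.433 2.913
v -1.361 1.764 1.765
v -1.726 2.309 3.059
v -0.991 1.786 1.86
v -1.356 2.33 3.154
v -0.647 1.95 1.889
v -1.011 2.494 3.182
v -0.387 2.228 1.845
v -0.752 2.772 3.139
f 1 38 17
f 38 12 41
f 17 41 6
f 38 41 17
f 1 17 13
f 17 6 18
f 13 18 2
f 17 18 13
f 1 13 22
f 13 2 23
f 22 23 8
f 13 23 22
f 1 22 34
f 22 8 37
f 34 37 11
f 22 37 34
f 1 34 38
f 34 11 42
f 38 42 12
f 34 42 38
f 2 18 29
f 18 6 32
f 29 32 10
f 18 32 29
f 6 41 19
f 41 12 40
f 19 40 5
f 41 40 19
f 12 42 39
f 42 11 35
f 39 35 3
f 42 35 39
f 11 37 36
f 37 8 24
f 36 24 7
f 37 24 36
f 8 23 28
f 23 2 25
f 28 25 9
f 23 25 28
f 4 30 16
f 30 10 31
f 16 31 5
f 30 31 16
f 4 16 14
f 16 5 15
f 14 15 3
f 16 15 14
f 4 14 21
f 14 3 20
f 21 20 7
f 14 20 21
f 4 21 26
f 21 7 27
f 26 27 9
f 21 27 26
f 4 26 30
f 26 9 33
f 30 33 10
f 26 33 30
f 5 31 19
f 31 10 32
f 19 32 6
f 31 32 19
f 3 15 39
f 15 5 40
f 39 40 12
f 15 40 39
f 7 20 36
f 20 3 35
f 36 35 11
f 20 35 36
f 9 27 28
f 27 7 24
f 28 24 8
f 27 24 28
f 10 33 29
f 33 9 25
f 29 25 2
f 33 25 29
f 44 43 47
f 44 47 45
f 45 47 48
f 45 48 46
f 47 43 49
f 47 49 48
f 48 49 50
f 48 50 46
f 49 43 51
f 49 51 50
f 50 51 52
f 50 52 46
f 51 43 53
f 51 53 52
f 52 53 54
f 52 54 46
f 53 43 55
f 53 55 54
f 54 55 56
f 54 56 46
f 55 43 57
f 55 57 56
f 56 57 58
f 56 58 46
f 57 43 59
f 57 59 58
f 58 59 60
f 58 60 46
f 59 43 44
f 59 44 60
f 60 44 45
f 60 45 46
f 62 64 61
f 65 62 61
f 61 64 63
f 63 65 61
f 62 68 64
f 66 62 65
f 66 68 62
f 64 68 63
f 67 65 63
f 63 68 67
f 67 66 65
f 68 66 67
f 70 69 73
f 70 73 71
f 71 73 74
f 71 74 72
f 73 69 75
f 73 75 74
f 74 75 76
f 74 76 72
f 75 69 77
f 75 77 76
f 76 77 78
f 76 78 72
f 77 69 79
f 77 79 78
f 78 79 80
f 78 80 72
f 79 69 81
f 79 81 80
f 80 81 82
f 80 82 72
f 81 69 83
f 81 83 82
f 82 83 84
f 82 84 72
f 83 69 85
f 83 85 84
f 84 85 86
f 84 86 72
f 85 69 87
f 85 87 86
f 86 87 88
f 86 88 72
f 87 69 89
f 87 89 88
f 88 89 90
f 88 90 72
f 89 69 91
f 89 91 90
f 90 91 92
f 90 92 72
f 91 69 93
f 91 93 92
f 92 93 94
f 92 94 72
f 93 69 95
f 93 95 94
f 94 95 96
f 94 96 72
f 95 69 97
f 95 97 96
f 96 97 98
f 96 98 72
f 97 69 99
f 97 99 98
f 98 99 100
f 98 100 72
f 99 69 70
f 99 70 100
f 100 70 71
f 100 71 72



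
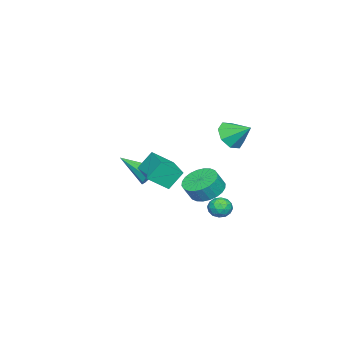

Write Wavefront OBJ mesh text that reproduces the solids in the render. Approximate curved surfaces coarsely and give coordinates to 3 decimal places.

v 1.026 3.957 -1.003
v 1.521 4.406 -0.86
v 1.479 3.234 -0.3
v 1.974 3.683 -0.157
v 1.334 3.804 0.048
v 1.053 4.251 -0.387
v 1.947 3.389 -0.773
v 1.666 3.836 -1.208
v 2.09 4.055 -0.719
v 1.711 4.312 -0.211
v 1.289 3.328 -0.949
v 0.91 3.585 -0.441
v 1.233 4.245 -0.993
v 1.767 3.395 -0.167
v 1.39 3.466 -0.046
v 1.681 3.73 0.038
v 0.959 4.154 -0.715
v 1.25 4.418 -0.631
v 1.14 4.064 -0.097
v 1.75 3.222 -0.529
v 2.041 3.486 -0.445
v 1.319 3.91 -1.198
v 1.61 4.174 -1.114
v 1.86 3.576 -1.063
v 1.859 4.303 -0.826
v 2.125 3.878 -0.413
v 2.109 3.705 -0.775
v 1.944 3.968 -1.031
v 1.636 4.453 -0.528
v 1.903 4.029 -0.114
v 1.526 4.1 0.006
v 1.361 4.362 -0.249
v 1.971 4.247 -0.445
v 1.097 3.611 -1.046
v 1.364 3.187 -0.632
v 1.639 3.278 -0.911
v 1.474 3.54 -1.166
v 0.875 3.762 -0.747
v 1.141 3.337 -0.334
v 1.056 3.672 -0.129
v 0.891 3.935 -0.385
v 1.029 3.393 -0.715
v -0.587 0.21 1.09
v 0.128 -0.69 1.94
v 0.933 1.507 1.183
v 1.648 0.607 2.033
v -0.048 -0.347 0.047
v 0.667 -1.247 0.897
v 1.472 0.95 0.14
v 2.187 0.05 0.99
v -0.654 2.127 -0.554
v 0.024 1.565 -1.068
v 0.472 1.311 -0.199
v -0.206 1.873 0.314
v 0.207 1.918 -1.06
v 0.655 1.664 -0.191
v 0.259 2.303 -0.974
v 0.707 2.05 -0.105
v 0.172 2.661 -0.824
v 0.62 2.408 0.045
v -0.041 2.938 -0.634
v 0.407 2.685 0.235
v -0.348 3.092 -0.431
v 0.1 2.838 0.438
v -0.701 3.098 -0.247
v -0.252 2.845 0.622
v -1.046 2.957 -0.11
v -0.598 2.703 0.759
v -1.332 2.689 -0.041
v -0.884 2.435 0.828
v -1.515 2.336 -0.049
v -1.067 2.082 0.82
v -1.567 1.95 -0.135
v -1.119 1.697 0.734
v -1.48 1.592 -0.285
v -1.032 1.339 0.584
v -1.267 1.315 -0.475
v -0.819 1.062 0.394
v -0.96 1.162 -0.678
v -0.512 0.908 0.191
v -0.608 1.155 -0.862
v -0.159 0.902 0.007
v -0.262 1.297 -0.999
v 0.186 1.043 -0.13
v -3.501 2.144 2.323
v -2.88 1.668 2.913
v -3.359 3.336 3.137
v -2.53 2.013 2.347
v -2.748 2.435 1.767
v -3.407 2.687 1.512
v -4.121 2.621 1.733
v -4.472 2.276 2.299
v -4.253 1.853 2.879
v -3.594 1.601 3.134
v -3.263 -2.489 -1.428
v -2.89 -2.14 -0.851
v -3.177 -4.291 -0.392
v -3.41 -2.118 -0.77
v -3.861 -2.269 -0.996
v -4.032 -2.524 -1.424
v -3.843 -2.762 -1.854
v -3.383 -2.873 -2.085
v -2.866 -2.804 -2.008
v -2.535 -2.588 -1.66
v -2.545 -2.326 -1.203
f 1 38 17
f 38 12 41
f 17 41 6
f 38 41 17
f 1 17 13
f 17 6 18
f 13 18 2
f 17 18 13
f 1 13 22
f 13 2 23
f 22 23 8
f 13 23 22
f 1 22 34
f 22 8 37
f 34 37 11
f 22 37 34
f 1 34 38
f 34 11 42
f 38 42 12
f 34 42 38
f 2 18 29
f 18 6 32
f 29 32 10
f 18 32 29
f 6 41 19
f 41 12 40
f 19 40 5
f 41 40 19
f 12 42 39
f 42 11 35
f 39 35 3
f 42 35 39
f 11 37 36
f 37 8 24
f 36 24 7
f 37 24 36
f 8 23 28
f 23 2 25
f 28 25 9
f 23 25 28
f 4 30 16
f 30 10 31
f 16 31 5
f 30 31 16
f 4 16 14
f 16 5 15
f 14 15 3
f 16 15 14
f 4 14 21
f 14 3 20
f 21 20 7
f 14 20 21
f 4 21 26
f 21 7 27
f 26 27 9
f 21 27 26
f 4 26 30
f 26 9 33
f 30 33 10
f 26 33 30
f 5 31 19
f 31 10 32
f 19 32 6
f 31 32 19
f 3 15 39
f 15 5 40
f 39 40 12
f 15 40 39
f 7 20 36
f 20 3 35
f 36 35 11
f 20 35 36
f 9 27 28
f 27 7 24
f 28 24 8
f 27 24 28
f 10 33 29
f 33 9 25
f 29 25 2
f 33 25 29
f 44 46 43
f 47 44 43
f 43 46 45
f 45 47 43
f 44 50 46
f 48 44 47
f 48 50 44
f 46 50 45
f 49 47 45
f 45 50 49
f 49 48 47
f 50 48 49
f 52 51 55
f 52 55 53
f 53 55 56
f 53 56 54
f 55 51 57
f 55 57 56
f 56 57 58
f 56 58 54
f 57 51 59
f 57 59 58
f 58 59 60
f 58 60 54
f 59 51 61
f 59 61 60
f 60 61 62
f 60 62 54
f 61 51 63
f 61 63 62
f 62 63 64
f 62 64 54
f 63 51 65
f 63 65 64
f 64 65 66
f 64 66 54
f 65 51 67
f 65 67 66
f 66 67 68
f 66 68 54
f 67 51 69
f 67 69 68
f 68 69 70
f 68 70 54
f 69 51 71
f 69 71 70
f 70 71 72
f 70 72 54
f 71 51 73
f 71 73 72
f 72 73 74
f 72 74 54
f 73 51 75
f 73 75 74
f 74 75 76
f 74 76 54
f 75 51 77
f 75 77 76
f 76 77 78
f 76 78 54
f 77 51 79
f 77 79 78
f 78 79 80
f 78 80 54
f 79 51 81
f 79 81 80
f 80 81 82
f 80 82 54
f 81 51 83
f 81 83 82
f 82 83 84
f 82 84 54
f 83 51 52
f 83 52 84
f 84 52 53
f 84 53 54
f 86 85 88
f 86 88 87
f 88 85 89
f 88 89 87
f 89 85 90
f 89 90 87
f 90 85 91
f 90 91 87
f 91 85 92
f 91 92 87
f 92 85 93
f 92 93 87
f 93 85 94
f 93 94 87
f 94 85 86
f 94 86 87
f 96 95 98
f 96 98 97
f 98 95 99
f 98 99 97
f 99 95 100
f 99 100 97
f 100 95 101
f 100 101 97
f 101 95 102
f 101 102 97
f 102 95 103
f 102 103 97
f 103 95 104
f 103 104 97
f 104 95 105
f 104 105 97
f 105 95 96
f 105 96 97



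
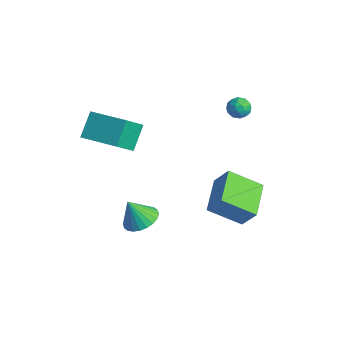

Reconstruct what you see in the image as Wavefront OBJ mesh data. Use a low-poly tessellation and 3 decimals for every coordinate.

v -0.715 1.64 -3.084
v -0.011 1.988 -1.973
v -2.182 3.012 -2.583
v -1.478 3.36 -1.473
v 0.238 3.04 -4.127
v 0.942 3.388 -3.017
v -1.229 4.412 -3.627
v -0.525 4.76 -2.516
v -2.159 4.178 3.002
v -1.637 4.548 3.047
v -1.563 3.372 2.733
v -1.041 3.742 2.778
v -1.366 3.581 3.307
v -1.735 4.079 3.473
v -1.465 3.841 2.307
v -1.834 4.339 2.473
v -1.209 4.34 2.617
v -1.148 4.18 3.235
v -2.052 3.74 2.545
v -1.991 3.58 3.163
v -1.95 4.434 3.048
v -1.25 3.486 2.732
v -1.441 3.391 3.043
v -1.134 3.609 3.07
v -2.008 4.158 3.298
v -1.701 4.376 3.325
v -1.542 3.807 3.478
v -1.499 3.544 2.455
v -1.192 3.762 2.482
v -2.066 4.311 2.71
v -1.759 4.529 2.737
v -1.658 4.113 2.302
v -1.392 4.529 2.822
v -1.041 4.056 2.664
v -1.291 4.113 2.387
v -1.507 4.406 2.485
v -1.356 4.435 3.185
v -1.006 3.961 3.027
v -1.197 3.866 3.338
v -1.413 4.159 3.436
v -1.104 4.313 2.933
v -2.194 3.959 2.753
v -1.844 3.485 2.595
v -1.787 3.761 2.344
v -2.003 4.054 2.442
v -2.159 3.864 3.116
v -1.808 3.391 2.958
v -1.693 3.514 3.295
v -1.909 3.807 3.393
v -2.096 3.607 2.847
v -5.16 -1.125 2.006
v -4.717 -2.299 3.168
v -3.367 -0.241 2.217
v -2.924 -1.415 3.378
v -4.596 -2.005 0.902
v -4.153 -3.179 2.063
v -2.803 -1.121 1.112
v -2.36 -2.295 2.274
v -2.575 -0.903 -3.985
v -1.678 -0.761 -3.705
v -2.905 -1.437 -2.655
v -1.834 -0.438 -3.614
v -2.103 -0.185 -3.579
v -2.444 -0.042 -3.607
v -2.805 -0.03 -3.691
v -3.13 -0.15 -3.821
v -3.371 -0.386 -3.975
v -3.491 -0.7 -4.131
v -3.471 -1.045 -4.265
v -3.315 -1.369 -4.356
v -3.046 -1.622 -4.39
v -2.706 -1.765 -4.363
v -2.345 -1.777 -4.278
v -2.019 -1.656 -4.149
v -1.778 -1.421 -3.994
v -1.658 -1.107 -3.838
f 2 4 1
f 5 2 1
f 1 4 3
f 3 5 1
f 2 8 4
f 6 2 5
f 6 8 2
f 4 8 3
f 7 5 3
f 3 8 7
f 7 6 5
f 8 6 7
f 9 46 25
f 46 20 49
f 25 49 14
f 46 49 25
f 9 25 21
f 25 14 26
f 21 26 10
f 25 26 21
f 9 21 30
f 21 10 31
f 30 31 16
f 21 31 30
f 9 30 42
f 30 16 45
f 42 45 19
f 30 45 42
f 9 42 46
f 42 19 50
f 46 50 20
f 42 50 46
f 10 26 37
f 26 14 40
f 37 40 18
f 26 40 37
f 14 49 27
f 49 20 48
f 27 48 13
f 49 48 27
f 20 50 47
f 50 19 43
f 47 43 11
f 50 43 47
f 19 45 44
f 45 16 32
f 44 32 15
f 45 32 44
f 16 31 36
f 31 10 33
f 36 33 17
f 31 33 36
f 12 38 24
f 38 18 39
f 24 39 13
f 38 39 24
f 12 24 22
f 24 13 23
f 22 23 11
f 24 23 22
f 12 22 29
f 22 11 28
f 29 28 15
f 22 28 29
f 12 29 34
f 29 15 35
f 34 35 17
f 29 35 34
f 12 34 38
f 34 17 41
f 38 41 18
f 34 41 38
f 13 39 27
f 39 18 40
f 27 40 14
f 39 40 27
f 11 23 47
f 23 13 48
f 47 48 20
f 23 48 47
f 15 28 44
f 28 11 43
f 44 43 19
f 28 43 44
f 17 35 36
f 35 15 32
f 36 32 16
f 35 32 36
f 18 41 37
f 41 17 33
f 37 33 10
f 41 33 37
f 52 54 51
f 55 52 51
f 51 54 53
f 53 55 51
f 52 58 54
f 56 52 55
f 56 58 52
f 54 58 53
f 57 55 53
f 53 58 57
f 57 56 55
f 58 56 57
f 60 59 62
f 60 62 61
f 62 59 63
f 62 63 61
f 63 59 64
f 63 64 61
f 64 59 65
f 64 65 61
f 65 59 66
f 65 66 61
f 66 59 67
f 66 67 61
f 67 59 68
f 67 68 61
f 68 59 69
f 68 69 61
f 69 59 70
f 69 70 61
f 70 59 71
f 70 71 61
f 71 59 72
f 71 72 61
f 72 59 73
f 72 73 61
f 73 59 74
f 73 74 61
f 74 59 75
f 74 75 61
f 75 59 76
f 75 76 61
f 76 59 60
f 76 60 61



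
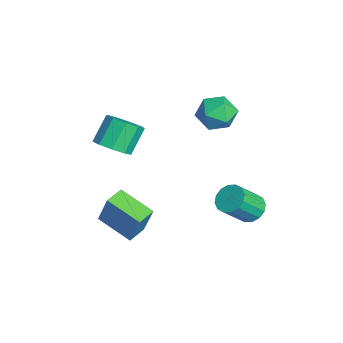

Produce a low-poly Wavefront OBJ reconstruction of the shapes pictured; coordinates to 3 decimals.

v 1.587 -2.346 -3.801
v 2.188 -1.991 -2.066
v 2.797 -1.076 -4.479
v 3.398 -0.721 -2.744
v 2.282 -3.059 -3.896
v 2.883 -2.704 -2.161
v 3.492 -1.789 -4.574
v 4.093 -1.434 -2.839
v -0.736 -2.03 -1.438
v 0.074 -2.119 -0.912
v -0.634 -1.38 0.304
v -1.444 -1.29 -0.222
v 0.086 -1.549 -1.252
v -0.622 -0.81 -0.035
v -0.287 -1.204 -1.679
v -0.995 -0.465 -0.462
v -0.87 -1.245 -1.993
v -1.578 -0.506 -0.776
v -1.39 -1.653 -2.048
v -2.098 -0.914 -0.831
v -1.604 -2.238 -1.817
v -2.312 -1.498 -0.601
v -1.412 -2.725 -1.41
v -2.12 -1.985 -0.193
v -0.903 -2.886 -1.015
v -1.612 -2.147 0.201
v -0.317 -2.647 -0.819
v -1.025 -1.908 0.398
v -2.951 3.77 -1.168
v -2.103 4.123 -0.574
v -2.437 2.097 -0.906
v -1.589 2.45 -0.312
v -2.608 2.555 0.072
v -2.925 3.589 -0.09
v -1.615 2.631 -1.39
v -1.932 3.665 -1.552
v -1.278 3.419 -0.712
v -1.891 3.372 0.192
v -2.649 2.848 -1.672
v -3.262 2.801 -0.768
v 1.991 3.967 -4.33
v 2.755 4.226 -4.406
v 3.252 3.132 -3.147
v 2.489 2.873 -3.07
v 2.583 4.478 -4.119
v 3.08 3.385 -2.86
v 2.253 4.594 -3.888
v 2.75 3.501 -2.629
v 1.852 4.541 -3.776
v 2.35 3.448 -2.517
v 1.489 4.335 -3.812
v 1.986 3.242 -2.552
v 1.26 4.03 -3.986
v 1.758 2.936 -2.727
v 1.228 3.708 -4.253
v 1.725 2.614 -2.994
v 1.4 3.455 -4.54
v 1.897 2.362 -3.281
v 1.73 3.339 -4.771
v 2.227 2.246 -3.512
v 2.13 3.392 -4.883
v 2.628 2.299 -3.624
v 2.494 3.598 -4.848
v 2.991 2.505 -3.588
v 2.722 3.904 -4.673
v 3.22 2.81 -3.414
f 2 4 1
f 5 2 1
f 1 4 3
f 3 5 1
f 2 8 4
f 6 2 5
f 6 8 2
f 4 8 3
f 7 5 3
f 3 8 7
f 7 6 5
f 8 6 7
f 10 9 13
f 10 13 11
f 11 13 14
f 11 14 12
f 13 9 15
f 13 15 14
f 14 15 16
f 14 16 12
f 15 9 17
f 15 17 16
f 16 17 18
f 16 18 12
f 17 9 19
f 17 19 18
f 18 19 20
f 18 20 12
f 19 9 21
f 19 21 20
f 20 21 22
f 20 22 12
f 21 9 23
f 21 23 22
f 22 23 24
f 22 24 12
f 23 9 25
f 23 25 24
f 24 25 26
f 24 26 12
f 25 9 27
f 25 27 26
f 26 27 28
f 26 28 12
f 27 9 10
f 27 10 28
f 28 10 11
f 28 11 12
f 29 40 34
f 29 34 30
f 29 30 36
f 29 36 39
f 29 39 40
f 30 34 38
f 34 40 33
f 40 39 31
f 39 36 35
f 36 30 37
f 32 38 33
f 32 33 31
f 32 31 35
f 32 35 37
f 32 37 38
f 33 38 34
f 31 33 40
f 35 31 39
f 37 35 36
f 38 37 30
f 42 41 45
f 42 45 43
f 43 45 46
f 43 46 44
f 45 41 47
f 45 47 46
f 46 47 48
f 46 48 44
f 47 41 49
f 47 49 48
f 48 49 50
f 48 50 44
f 49 41 51
f 49 51 50
f 50 51 52
f 50 52 44
f 51 41 53
f 51 53 52
f 52 53 54
f 52 54 44
f 53 41 55
f 53 55 54
f 54 55 56
f 54 56 44
f 55 41 57
f 55 57 56
f 56 57 58
f 56 58 44
f 57 41 59
f 57 59 58
f 58 59 60
f 58 60 44
f 59 41 61
f 59 61 60
f 60 61 62
f 60 62 44
f 61 41 63
f 61 63 62
f 62 63 64
f 62 64 44
f 63 41 65
f 63 65 64
f 64 65 66
f 64 66 44
f 65 41 42
f 65 42 66
f 66 42 43
f 66 43 44



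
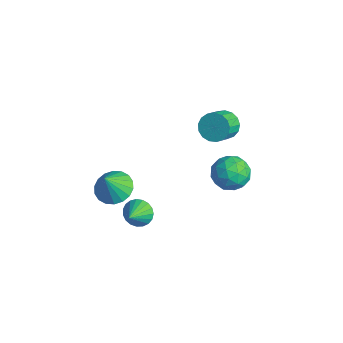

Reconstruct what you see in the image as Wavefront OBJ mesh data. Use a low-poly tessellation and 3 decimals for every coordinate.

v 2.472 -2.721 -0.079
v 2.828 -3.022 -0.753
v 3.168 -3.639 0.699
v 3.047 -2.778 -0.661
v 3.166 -2.523 -0.467
v 3.166 -2.303 -0.207
v 3.045 -2.155 0.076
v 2.826 -2.105 0.332
v 2.545 -2.162 0.517
v 2.251 -2.315 0.599
v 1.996 -2.538 0.564
v 1.823 -2.793 0.417
v 1.762 -3.035 0.186
v 1.824 -3.223 -0.092
v 1.998 -3.325 -0.367
v 2.254 -3.321 -0.593
v 2.547 -3.214 -0.729
v 2.423 3.989 -0.306
v 2.769 3.472 0.631
v 1.571 2.468 -0.831
v 1.917 1.951 0.106
v 1.152 2.774 0.167
v 1.679 3.714 0.492
v 2.661 2.226 -0.692
v 3.188 3.166 -0.367
v 2.916 2.382 0.393
v 1.983 2.721 0.924
v 2.357 3.219 -1.124
v 1.424 3.558 -0.593
v 2.671 3.864 0.209
v 1.669 2.076 -0.409
v 1.22 2.56 -0.373
v 1.423 2.256 0.178
v 2.03 4.006 0.127
v 2.233 3.702 0.678
v 1.283 3.292 0.405
v 2.107 2.238 -0.878
v 2.31 1.934 -0.327
v 2.917 3.684 -0.378
v 3.12 3.38 0.173
v 3.057 2.648 -0.605
v 2.96 2.919 0.62
v 2.459 2.025 0.311
v 2.897 2.187 -0.158
v 3.206 2.739 0.033
v 2.412 3.119 0.932
v 1.911 2.225 0.623
v 1.462 2.709 0.659
v 1.772 3.261 0.849
v 2.499 2.478 0.792
v 2.429 3.715 -0.823
v 1.928 2.821 -1.132
v 2.568 2.679 -1.049
v 2.878 3.231 -0.859
v 1.881 3.915 -0.511
v 1.38 3.021 -0.82
v 1.134 3.201 -0.233
v 1.443 3.753 -0.042
v 1.841 3.462 -0.992
v 0.613 -3.063 0.562
v 1.36 -2.35 0.754
v 0.887 -3.737 1.998
v 0.975 -2.146 0.923
v 0.519 -2.123 1.021
v 0.081 -2.287 1.028
v -0.251 -2.604 0.942
v -0.413 -3.012 0.782
v -0.371 -3.43 0.577
v -0.134 -3.776 0.37
v 0.251 -3.98 0.201
v 0.707 -4.002 0.103
v 1.145 -3.839 0.096
v 1.477 -3.522 0.182
v 1.639 -3.114 0.342
v 1.597 -2.696 0.547
v -0.05 3.944 1.623
v 0.535 3.76 0.978
v 1.116 2.752 1.793
v 0.53 2.936 2.437
v 0.73 4.06 1.21
v 1.31 3.052 2.025
v 0.745 4.333 1.537
v 1.326 3.325 2.351
v 0.579 4.517 1.883
v 1.16 3.509 2.698
v 0.268 4.57 2.17
v 0.849 3.562 2.984
v -0.115 4.479 2.331
v 0.465 3.471 3.146
v -0.484 4.266 2.33
v 0.097 3.258 3.145
v -0.754 3.979 2.167
v -0.173 2.971 2.982
v -0.862 3.684 1.879
v -0.281 2.676 2.694
v -0.784 3.448 1.533
v -0.204 2.441 2.348
v -0.539 3.327 1.207
v 0.042 2.319 2.022
v -0.181 3.346 0.976
v 0.4 2.338 1.791
v 0.207 3.503 0.894
v 0.787 2.495 1.708
f 2 1 4
f 2 4 3
f 4 1 5
f 4 5 3
f 5 1 6
f 5 6 3
f 6 1 7
f 6 7 3
f 7 1 8
f 7 8 3
f 8 1 9
f 8 9 3
f 9 1 10
f 9 10 3
f 10 1 11
f 10 11 3
f 11 1 12
f 11 12 3
f 12 1 13
f 12 13 3
f 13 1 14
f 13 14 3
f 14 1 15
f 14 15 3
f 15 1 16
f 15 16 3
f 16 1 17
f 16 17 3
f 17 1 2
f 17 2 3
f 18 55 34
f 55 29 58
f 34 58 23
f 55 58 34
f 18 34 30
f 34 23 35
f 30 35 19
f 34 35 30
f 18 30 39
f 30 19 40
f 39 40 25
f 30 40 39
f 18 39 51
f 39 25 54
f 51 54 28
f 39 54 51
f 18 51 55
f 51 28 59
f 55 59 29
f 51 59 55
f 19 35 46
f 35 23 49
f 46 49 27
f 35 49 46
f 23 58 36
f 58 29 57
f 36 57 22
f 58 57 36
f 29 59 56
f 59 28 52
f 56 52 20
f 59 52 56
f 28 54 53
f 54 25 41
f 53 41 24
f 54 41 53
f 25 40 45
f 40 19 42
f 45 42 26
f 40 42 45
f 21 47 33
f 47 27 48
f 33 48 22
f 47 48 33
f 21 33 31
f 33 22 32
f 31 32 20
f 33 32 31
f 21 31 38
f 31 20 37
f 38 37 24
f 31 37 38
f 21 38 43
f 38 24 44
f 43 44 26
f 38 44 43
f 21 43 47
f 43 26 50
f 47 50 27
f 43 50 47
f 22 48 36
f 48 27 49
f 36 49 23
f 48 49 36
f 20 32 56
f 32 22 57
f 56 57 29
f 32 57 56
f 24 37 53
f 37 20 52
f 53 52 28
f 37 52 53
f 26 44 45
f 44 24 41
f 45 41 25
f 44 41 45
f 27 50 46
f 50 26 42
f 46 42 19
f 50 42 46
f 61 60 63
f 61 63 62
f 63 60 64
f 63 64 62
f 64 60 65
f 64 65 62
f 65 60 66
f 65 66 62
f 66 60 67
f 66 67 62
f 67 60 68
f 67 68 62
f 68 60 69
f 68 69 62
f 69 60 70
f 69 70 62
f 70 60 71
f 70 71 62
f 71 60 72
f 71 72 62
f 72 60 73
f 72 73 62
f 73 60 74
f 73 74 62
f 74 60 75
f 74 75 62
f 75 60 61
f 75 61 62
f 77 76 80
f 77 80 78
f 78 80 81
f 78 81 79
f 80 76 82
f 80 82 81
f 81 82 83
f 81 83 79
f 82 76 84
f 82 84 83
f 83 84 85
f 83 85 79
f 84 76 86
f 84 86 85
f 85 86 87
f 85 87 79
f 86 76 88
f 86 88 87
f 87 88 89
f 87 89 79
f 88 76 90
f 88 90 89
f 89 90 91
f 89 91 79
f 90 76 92
f 90 92 91
f 91 92 93
f 91 93 79
f 92 76 94
f 92 94 93
f 93 94 95
f 93 95 79
f 94 76 96
f 94 96 95
f 95 96 97
f 95 97 79
f 96 76 98
f 96 98 97
f 97 98 99
f 97 99 79
f 98 76 100
f 98 100 99
f 99 100 101
f 99 101 79
f 100 76 102
f 100 102 101
f 101 102 103
f 101 103 79
f 102 76 77
f 102 77 103
f 103 77 78
f 103 78 79



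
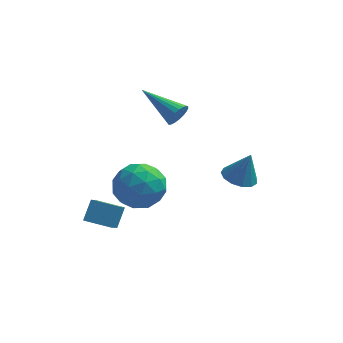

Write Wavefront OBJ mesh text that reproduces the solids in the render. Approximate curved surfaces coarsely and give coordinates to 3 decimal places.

v -3.535 -1.497 -1.135
v -2.647 -0.714 -1.325
v -2.233 -2.866 -0.695
v -1.345 -2.083 -0.885
v -2.073 -1.947 0.058
v -2.878 -1.101 -0.214
v -2.002 -2.479 -1.806
v -2.807 -1.633 -2.078
v -1.7 -1.321 -1.739
v -1.744 -0.992 -0.588
v -3.136 -2.588 -1.432
v -3.18 -2.259 -0.281
v -3.205 -0.986 -1.269
v -1.675 -2.594 -0.751
v -2.103 -2.515 -0.197
v -1.581 -2.054 -0.309
v -3.341 -1.213 -0.616
v -2.819 -0.753 -0.727
v -2.482 -1.477 0.085
v -2.061 -2.827 -1.293
v -1.539 -2.367 -1.404
v -3.299 -1.526 -1.711
v -2.777 -1.065 -1.823
v -2.398 -2.103 -2.105
v -2.127 -0.882 -1.624
v -1.362 -1.686 -1.365
v -1.748 -1.919 -1.907
v -2.221 -1.422 -2.066
v -2.153 -0.689 -0.947
v -1.387 -1.493 -0.688
v -1.815 -1.413 -0.134
v -2.288 -0.916 -0.294
v -1.596 -1.045 -1.19
v -3.493 -2.087 -1.332
v -2.727 -2.891 -1.073
v -2.592 -2.664 -1.726
v -3.065 -2.167 -1.886
v -3.518 -1.894 -0.655
v -2.753 -2.698 -0.396
v -2.659 -2.158 0.046
v -3.132 -1.661 -0.113
v -3.284 -2.535 -0.83
v 1.606 -1.832 -0.078
v 2.044 -1.211 -0.255
v 2.054 -1.768 1.258
v 1.652 -1.055 -0.13
v 1.246 -1.146 0.01
v 0.954 -1.454 0.123
v 0.869 -1.882 0.173
v 1.017 -2.295 0.142
v 1.353 -2.56 0.042
v 1.769 -2.595 -0.096
v 2.133 -2.387 -0.228
v 2.329 -2.003 -0.313
v 2.296 -1.565 -0.323
v -1.282 2.269 0.506
v -0.947 2.438 1.012
v -2.958 3.351 1.254
v -0.896 2.633 0.845
v -0.911 2.766 0.62
v -0.991 2.812 0.374
v -1.121 2.765 0.152
v -1.278 2.631 -0.009
v -1.437 2.436 -0.082
v -1.569 2.211 -0.052
v -1.651 1.997 0.074
v -1.669 1.829 0.275
v -1.621 1.738 0.515
v -1.514 1.739 0.754
v -1.367 1.831 0.951
v -1.205 1.999 1.07
v -1.057 2.214 1.092
v -4.645 -2.663 -2.677
v -4.405 -2.007 -1.879
v -4.572 -1.531 -3.628
v -4.332 -0.876 -2.831
v -3.468 -2.884 -2.849
v -3.228 -2.229 -2.052
v -3.395 -1.753 -3.801
v -3.155 -1.097 -3.003
f 1 38 17
f 38 12 41
f 17 41 6
f 38 41 17
f 1 17 13
f 17 6 18
f 13 18 2
f 17 18 13
f 1 13 22
f 13 2 23
f 22 23 8
f 13 23 22
f 1 22 34
f 22 8 37
f 34 37 11
f 22 37 34
f 1 34 38
f 34 11 42
f 38 42 12
f 34 42 38
f 2 18 29
f 18 6 32
f 29 32 10
f 18 32 29
f 6 41 19
f 41 12 40
f 19 40 5
f 41 40 19
f 12 42 39
f 42 11 35
f 39 35 3
f 42 35 39
f 11 37 36
f 37 8 24
f 36 24 7
f 37 24 36
f 8 23 28
f 23 2 25
f 28 25 9
f 23 25 28
f 4 30 16
f 30 10 31
f 16 31 5
f 30 31 16
f 4 16 14
f 16 5 15
f 14 15 3
f 16 15 14
f 4 14 21
f 14 3 20
f 21 20 7
f 14 20 21
f 4 21 26
f 21 7 27
f 26 27 9
f 21 27 26
f 4 26 30
f 26 9 33
f 30 33 10
f 26 33 30
f 5 31 19
f 31 10 32
f 19 32 6
f 31 32 19
f 3 15 39
f 15 5 40
f 39 40 12
f 15 40 39
f 7 20 36
f 20 3 35
f 36 35 11
f 20 35 36
f 9 27 28
f 27 7 24
f 28 24 8
f 27 24 28
f 10 33 29
f 33 9 25
f 29 25 2
f 33 25 29
f 44 43 46
f 44 46 45
f 46 43 47
f 46 47 45
f 47 43 48
f 47 48 45
f 48 43 49
f 48 49 45
f 49 43 50
f 49 50 45
f 50 43 51
f 50 51 45
f 51 43 52
f 51 52 45
f 52 43 53
f 52 53 45
f 53 43 54
f 53 54 45
f 54 43 55
f 54 55 45
f 55 43 44
f 55 44 45
f 57 56 59
f 57 59 58
f 59 56 60
f 59 60 58
f 60 56 61
f 60 61 58
f 61 56 62
f 61 62 58
f 62 56 63
f 62 63 58
f 63 56 64
f 63 64 58
f 64 56 65
f 64 65 58
f 65 56 66
f 65 66 58
f 66 56 67
f 66 67 58
f 67 56 68
f 67 68 58
f 68 56 69
f 68 69 58
f 69 56 70
f 69 70 58
f 70 56 71
f 70 71 58
f 71 56 72
f 71 72 58
f 72 56 57
f 72 57 58
f 74 76 73
f 77 74 73
f 73 76 75
f 75 77 73
f 74 80 76
f 78 74 77
f 78 80 74
f 76 80 75
f 79 77 75
f 75 80 79
f 79 78 77
f 80 78 79



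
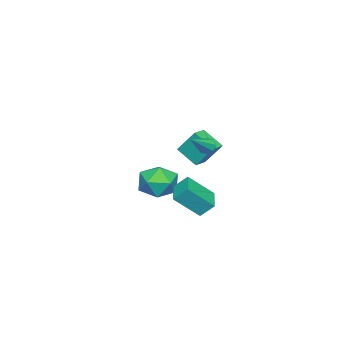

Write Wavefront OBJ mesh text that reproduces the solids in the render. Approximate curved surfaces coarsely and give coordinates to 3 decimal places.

v -1.664 -0.76 0.846
v -1.726 0.218 2.162
v -1.508 0.401 -0.009
v -1.57 1.378 1.306
v -0.75 -0.818 0.934
v -0.812 0.159 2.249
v -0.594 0.342 0.078
v -0.656 1.32 1.394
v 3.274 2.959 3.227
v 3.482 2.704 2.837
v 4.546 2.701 4.073
v 3.565 3.085 2.827
v 3.478 3.392 3.052
v 3.271 3.446 3.379
v 3.066 3.214 3.616
v 2.983 2.833 3.626
v 3.07 2.525 3.401
v 3.276 2.472 3.074
v 0.261 1.034 -2.15
v 1.086 -0.048 -0.896
v 0.054 1.734 -1.41
v 0.879 0.652 -0.156
v 1.561 1.708 -2.424
v 2.386 0.626 -1.17
v 1.354 2.408 -1.684
v 2.179 1.326 -0.43
v -3.141 -2.132 -3.297
v -2.018 -2.675 -3.388
v -3.682 -3.485 -1.892
v -2.559 -4.028 -1.983
v -2.662 -2.887 -1.481
v -2.328 -2.051 -2.35
v -3.372 -4.109 -2.93
v -3.038 -3.273 -3.799
v -2.161 -3.898 -3.162
v -1.722 -3.142 -2.266
v -3.978 -3.018 -3.014
v -3.539 -2.262 -2.118
f 2 4 1
f 5 2 1
f 1 4 3
f 3 5 1
f 2 8 4
f 6 2 5
f 6 8 2
f 4 8 3
f 7 5 3
f 3 8 7
f 7 6 5
f 8 6 7
f 10 9 12
f 10 12 11
f 12 9 13
f 12 13 11
f 13 9 14
f 13 14 11
f 14 9 15
f 14 15 11
f 15 9 16
f 15 16 11
f 16 9 17
f 16 17 11
f 17 9 18
f 17 18 11
f 18 9 10
f 18 10 11
f 20 22 19
f 23 20 19
f 19 22 21
f 21 23 19
f 20 26 22
f 24 20 23
f 24 26 20
f 22 26 21
f 25 23 21
f 21 26 25
f 25 24 23
f 26 24 25
f 27 38 32
f 27 32 28
f 27 28 34
f 27 34 37
f 27 37 38
f 28 32 36
f 32 38 31
f 38 37 29
f 37 34 33
f 34 28 35
f 30 36 31
f 30 31 29
f 30 29 33
f 30 33 35
f 30 35 36
f 31 36 32
f 29 31 38
f 33 29 37
f 35 33 34
f 36 35 28



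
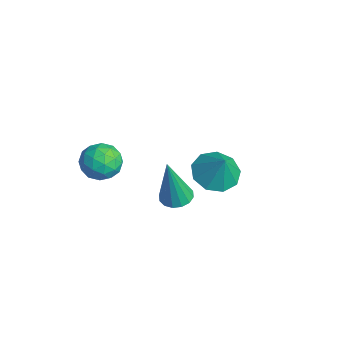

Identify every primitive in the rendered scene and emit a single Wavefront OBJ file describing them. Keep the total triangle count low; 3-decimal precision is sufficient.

v 1.044 -1.081 -0.24
v 1.569 -1.412 -0.354
v 1.236 -1.499 1.86
v 1.671 -1.106 -0.302
v 1.605 -0.794 -0.234
v 1.389 -0.559 -0.168
v 1.08 -0.464 -0.121
v 0.762 -0.534 -0.106
v 0.52 -0.751 -0.127
v 0.418 -1.057 -0.178
v 0.484 -1.369 -0.246
v 0.7 -1.604 -0.313
v 1.008 -1.699 -0.36
v 1.326 -1.629 -0.375
v -3.462 -1.954 -0.863
v -2.685 -1.88 -1.277
v -3.695 -3.2 -1.523
v -2.918 -3.126 -1.937
v -2.943 -3.27 -1.066
v -2.799 -2.5 -0.658
v -3.581 -2.58 -2.142
v -3.437 -1.81 -1.734
v -2.758 -2.267 -2.067
v -2.364 -2.694 -1.402
v -4.016 -2.386 -1.398
v -3.622 -2.813 -0.733
v -3.053 -1.808 -1.012
v -3.327 -3.272 -1.788
v -3.342 -3.357 -1.276
v -2.885 -3.314 -1.519
v -3.12 -2.172 -0.648
v -2.663 -2.129 -0.891
v -2.815 -2.946 -0.767
v -3.717 -2.951 -1.909
v -3.26 -2.908 -2.152
v -3.495 -1.766 -1.281
v -3.038 -1.723 -1.524
v -3.565 -2.134 -2.033
v -2.639 -1.992 -1.72
v -2.777 -2.724 -2.108
v -3.166 -2.403 -2.228
v -3.081 -1.951 -1.989
v -2.408 -2.243 -1.328
v -2.545 -2.975 -1.716
v -2.56 -3.06 -1.204
v -2.475 -2.607 -0.965
v -2.451 -2.47 -1.793
v -3.835 -2.105 -1.084
v -3.972 -2.837 -1.472
v -3.905 -2.473 -1.835
v -3.82 -2.02 -1.596
v -3.603 -2.356 -0.692
v -3.741 -3.088 -1.08
v -3.299 -3.129 -0.811
v -3.214 -2.677 -0.572
v -3.929 -2.61 -1.007
v -2.537 1.822 -2.794
v -1.865 1.166 -3.11
v -1.883 1.918 -1.606
v -1.668 1.793 -3.269
v -1.877 2.434 -3.207
v -2.395 2.789 -2.951
v -2.979 2.69 -2.622
v -3.356 2.186 -2.374
v -3.349 1.51 -2.323
v -2.963 0.981 -2.492
v -2.377 0.845 -2.803
f 2 1 4
f 2 4 3
f 4 1 5
f 4 5 3
f 5 1 6
f 5 6 3
f 6 1 7
f 6 7 3
f 7 1 8
f 7 8 3
f 8 1 9
f 8 9 3
f 9 1 10
f 9 10 3
f 10 1 11
f 10 11 3
f 11 1 12
f 11 12 3
f 12 1 13
f 12 13 3
f 13 1 14
f 13 14 3
f 14 1 2
f 14 2 3
f 15 52 31
f 52 26 55
f 31 55 20
f 52 55 31
f 15 31 27
f 31 20 32
f 27 32 16
f 31 32 27
f 15 27 36
f 27 16 37
f 36 37 22
f 27 37 36
f 15 36 48
f 36 22 51
f 48 51 25
f 36 51 48
f 15 48 52
f 48 25 56
f 52 56 26
f 48 56 52
f 16 32 43
f 32 20 46
f 43 46 24
f 32 46 43
f 20 55 33
f 55 26 54
f 33 54 19
f 55 54 33
f 26 56 53
f 56 25 49
f 53 49 17
f 56 49 53
f 25 51 50
f 51 22 38
f 50 38 21
f 51 38 50
f 22 37 42
f 37 16 39
f 42 39 23
f 37 39 42
f 18 44 30
f 44 24 45
f 30 45 19
f 44 45 30
f 18 30 28
f 30 19 29
f 28 29 17
f 30 29 28
f 18 28 35
f 28 17 34
f 35 34 21
f 28 34 35
f 18 35 40
f 35 21 41
f 40 41 23
f 35 41 40
f 18 40 44
f 40 23 47
f 44 47 24
f 40 47 44
f 19 45 33
f 45 24 46
f 33 46 20
f 45 46 33
f 17 29 53
f 29 19 54
f 53 54 26
f 29 54 53
f 21 34 50
f 34 17 49
f 50 49 25
f 34 49 50
f 23 41 42
f 41 21 38
f 42 38 22
f 41 38 42
f 24 47 43
f 47 23 39
f 43 39 16
f 47 39 43
f 58 57 60
f 58 60 59
f 60 57 61
f 60 61 59
f 61 57 62
f 61 62 59
f 62 57 63
f 62 63 59
f 63 57 64
f 63 64 59
f 64 57 65
f 64 65 59
f 65 57 66
f 65 66 59
f 66 57 67
f 66 67 59
f 67 57 58
f 67 58 59

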